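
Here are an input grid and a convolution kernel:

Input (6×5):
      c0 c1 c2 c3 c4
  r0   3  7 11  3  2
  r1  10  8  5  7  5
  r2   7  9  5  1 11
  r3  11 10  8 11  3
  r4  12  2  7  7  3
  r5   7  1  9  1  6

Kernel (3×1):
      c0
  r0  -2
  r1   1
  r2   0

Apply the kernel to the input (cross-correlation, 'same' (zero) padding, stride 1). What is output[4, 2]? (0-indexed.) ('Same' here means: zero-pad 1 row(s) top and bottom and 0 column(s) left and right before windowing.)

-9

The receptive field on the zero-padded input at this output position is [8 / 7 / 9]. Elementwise product with the kernel and sum: 8·-2 + 7·1.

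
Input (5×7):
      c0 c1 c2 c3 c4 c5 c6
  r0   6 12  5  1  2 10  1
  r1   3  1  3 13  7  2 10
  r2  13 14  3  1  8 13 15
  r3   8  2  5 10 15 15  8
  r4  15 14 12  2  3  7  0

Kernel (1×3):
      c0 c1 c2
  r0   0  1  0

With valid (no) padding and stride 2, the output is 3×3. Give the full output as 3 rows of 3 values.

12 1 10
14 1 13
14 2 7

Output[0,0]: The receptive field on the input at this output position is [6 12 5]. Elementwise product with the kernel and sum: 12·1.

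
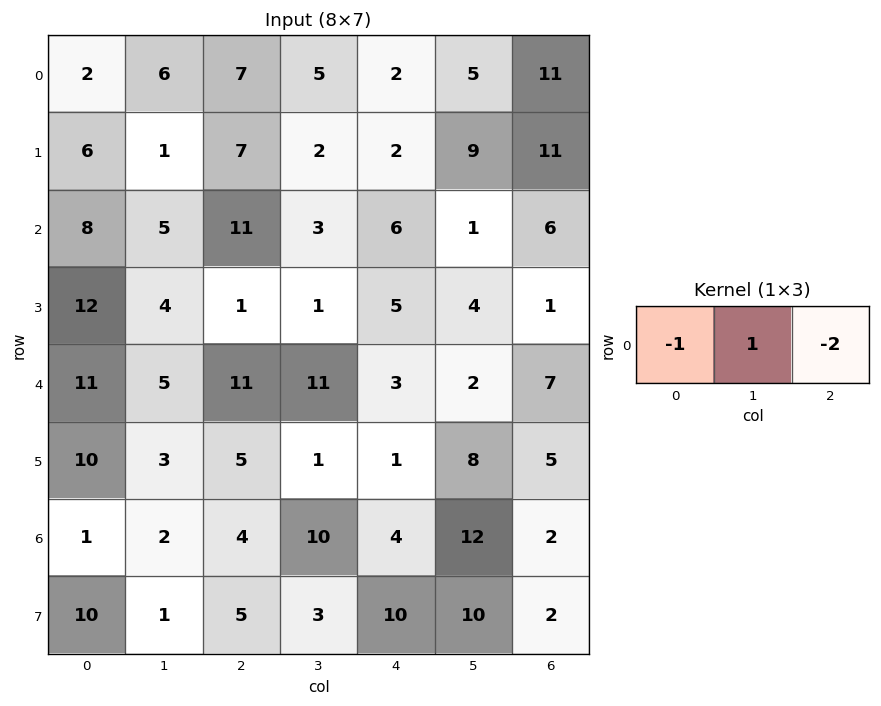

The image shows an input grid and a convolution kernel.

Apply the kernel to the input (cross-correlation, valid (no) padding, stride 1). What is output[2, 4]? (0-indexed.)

-17

The receptive field on the input at this output position is [6 1 6]. Elementwise product with the kernel and sum: 6·-1 + 1·1 + 6·-2.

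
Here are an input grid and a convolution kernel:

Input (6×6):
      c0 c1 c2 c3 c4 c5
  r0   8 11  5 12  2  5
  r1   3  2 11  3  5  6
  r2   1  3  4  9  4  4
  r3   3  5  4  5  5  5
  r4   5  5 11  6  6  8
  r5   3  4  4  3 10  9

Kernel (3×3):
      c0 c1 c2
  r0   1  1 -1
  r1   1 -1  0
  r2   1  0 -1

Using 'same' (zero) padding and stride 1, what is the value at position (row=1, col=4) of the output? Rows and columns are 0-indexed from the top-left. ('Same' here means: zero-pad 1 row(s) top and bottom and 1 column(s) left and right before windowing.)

12

The receptive field on the zero-padded input at this output position is [12 2 5 / 3 5 6 / 9 4 4]. Elementwise product with the kernel and sum: 12·1 + 2·1 + 5·-1 + 3·1 + 5·-1 + 9·1 + 4·-1.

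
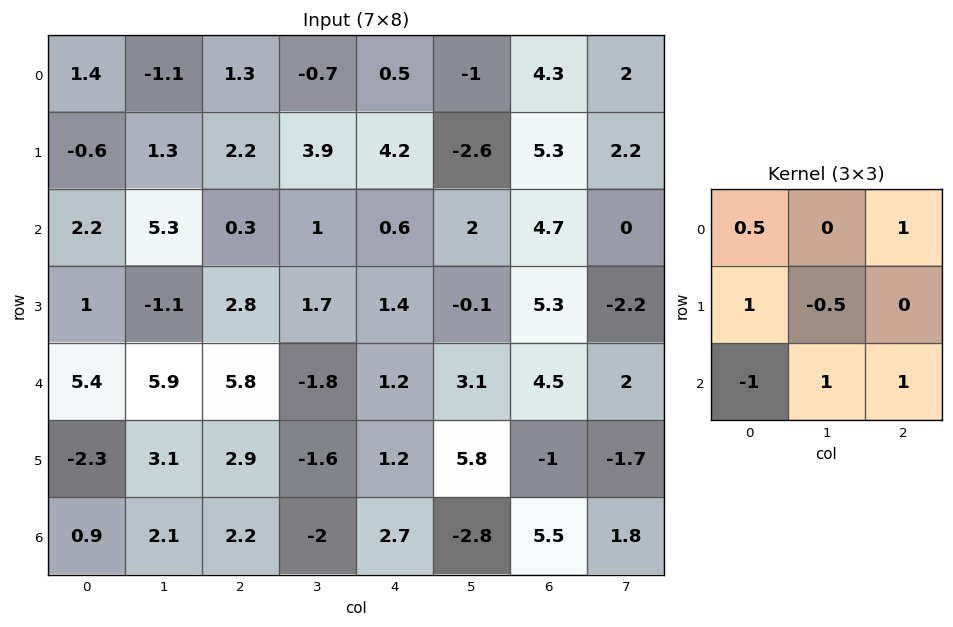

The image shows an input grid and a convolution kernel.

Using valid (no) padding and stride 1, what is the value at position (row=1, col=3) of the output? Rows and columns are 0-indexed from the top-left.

The receptive field on the input at this output position is [3.9 4.2 -2.6 / 1 0.6 2 / 1.7 1.4 -0.1]. Elementwise product with the kernel and sum: 3.9·0.5 + -2.6·1 + 1·1 + 0.6·-0.5 + 1.7·-1 + 1.4·1 + -0.1·1.

-0.35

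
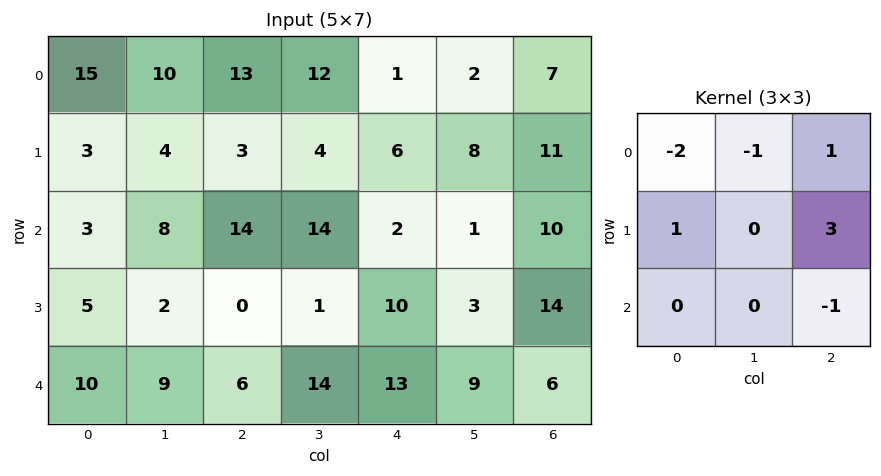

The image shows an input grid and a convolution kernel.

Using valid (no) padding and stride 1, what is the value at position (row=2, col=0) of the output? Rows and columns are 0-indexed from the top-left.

The receptive field on the input at this output position is [3 8 14 / 5 2 0 / 10 9 6]. Elementwise product with the kernel and sum: 3·-2 + 8·-1 + 14·1 + 5·1 + 0·3 + 6·-1.

-1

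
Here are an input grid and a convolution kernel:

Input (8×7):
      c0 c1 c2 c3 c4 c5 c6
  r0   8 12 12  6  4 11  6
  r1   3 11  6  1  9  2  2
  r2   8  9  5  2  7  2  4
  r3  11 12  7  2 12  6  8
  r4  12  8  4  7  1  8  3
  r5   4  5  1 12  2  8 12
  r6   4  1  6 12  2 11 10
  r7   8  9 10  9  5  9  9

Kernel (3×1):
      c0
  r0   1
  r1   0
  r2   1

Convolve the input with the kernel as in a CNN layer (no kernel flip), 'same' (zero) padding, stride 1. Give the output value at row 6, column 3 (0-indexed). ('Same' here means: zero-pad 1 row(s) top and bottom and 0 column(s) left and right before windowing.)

The receptive field on the zero-padded input at this output position is [12 / 12 / 9]. Elementwise product with the kernel and sum: 12·1 + 9·1.

21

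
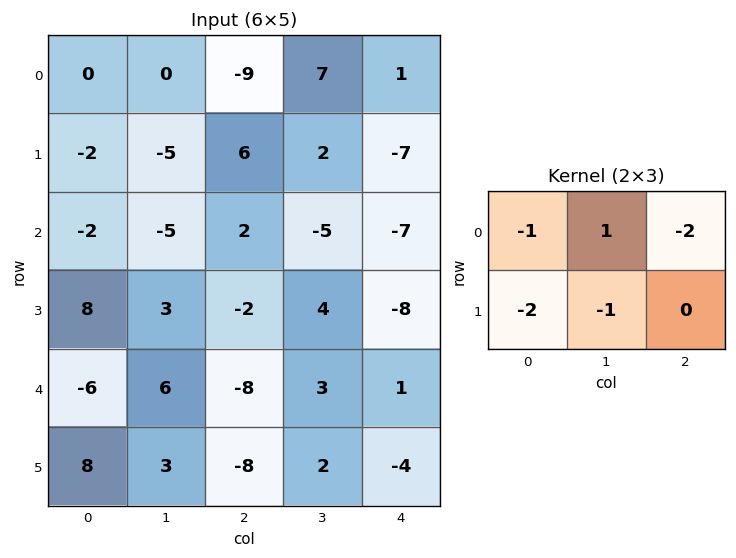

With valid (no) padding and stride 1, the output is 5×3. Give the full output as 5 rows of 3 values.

27 -19 0
-6 15 11
-26 13 7
5 -17 35
9 -18 23

Output[0,0]: The receptive field on the input at this output position is [0 0 -9 / -2 -5 6]. Elementwise product with the kernel and sum: 0·-1 + 0·1 + -9·-2 + -2·-2 + -5·-1.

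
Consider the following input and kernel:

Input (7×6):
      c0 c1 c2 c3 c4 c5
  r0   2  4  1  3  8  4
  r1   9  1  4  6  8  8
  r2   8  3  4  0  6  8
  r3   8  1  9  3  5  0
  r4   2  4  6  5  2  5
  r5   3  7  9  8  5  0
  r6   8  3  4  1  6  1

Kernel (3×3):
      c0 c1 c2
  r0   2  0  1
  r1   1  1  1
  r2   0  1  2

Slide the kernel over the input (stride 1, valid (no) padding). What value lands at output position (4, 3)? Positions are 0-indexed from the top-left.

36

The receptive field on the input at this output position is [5 2 5 / 8 5 0 / 1 6 1]. Elementwise product with the kernel and sum: 5·2 + 5·1 + 8·1 + 5·1 + 0·1 + 6·1 + 1·2.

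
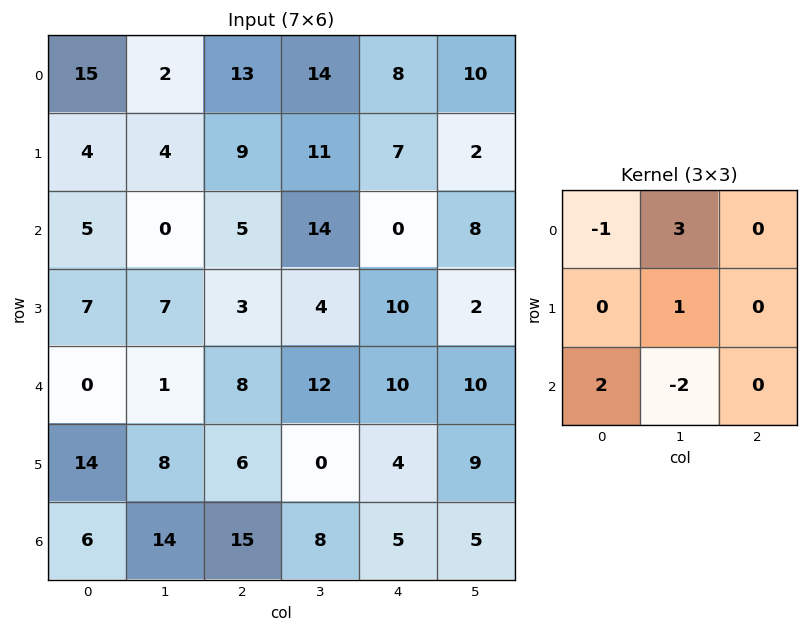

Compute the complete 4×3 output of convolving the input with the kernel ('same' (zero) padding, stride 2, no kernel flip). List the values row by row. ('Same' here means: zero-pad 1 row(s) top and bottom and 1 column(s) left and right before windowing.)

Output[0,0]: The receptive field on the zero-padded input at this output position is [0 0 0 / 0 15 2 / 0 4 4]. Elementwise product with the kernel and sum: 0·-1 + 0·3 + 15·1 + 0·2 + 4·-2.

7 3 16
3 36 -2
-7 14 28
48 25 17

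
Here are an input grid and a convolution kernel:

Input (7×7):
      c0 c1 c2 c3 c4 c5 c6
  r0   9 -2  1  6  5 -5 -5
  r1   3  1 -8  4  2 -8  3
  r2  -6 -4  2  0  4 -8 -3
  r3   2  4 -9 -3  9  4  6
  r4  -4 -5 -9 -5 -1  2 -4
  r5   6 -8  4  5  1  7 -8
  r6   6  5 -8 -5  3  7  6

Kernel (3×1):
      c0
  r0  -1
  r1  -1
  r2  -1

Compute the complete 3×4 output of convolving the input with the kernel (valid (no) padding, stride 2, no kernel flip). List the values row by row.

-6 5 -11 5
8 16 -12 1
-8 13 -3 6

Output[0,0]: The receptive field on the input at this output position is [9 / 3 / -6]. Elementwise product with the kernel and sum: 9·-1 + 3·-1 + -6·-1.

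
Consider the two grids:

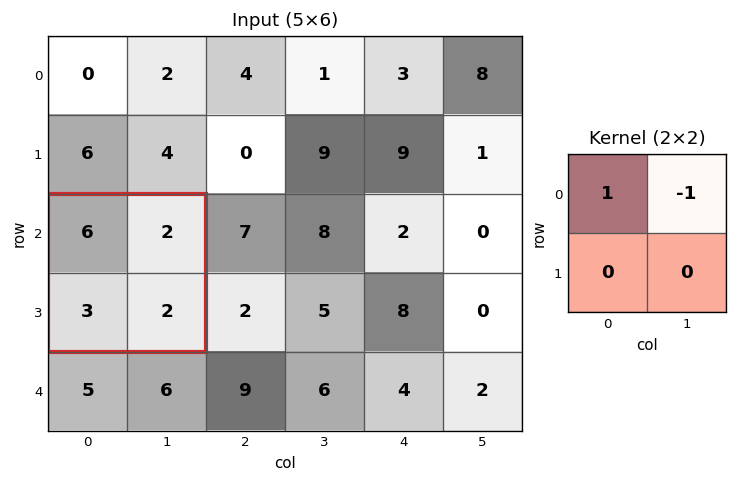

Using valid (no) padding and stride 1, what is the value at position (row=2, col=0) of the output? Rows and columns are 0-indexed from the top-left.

4

The receptive field on the input at this output position is [6 2 / 3 2]. Elementwise product with the kernel and sum: 6·1 + 2·-1.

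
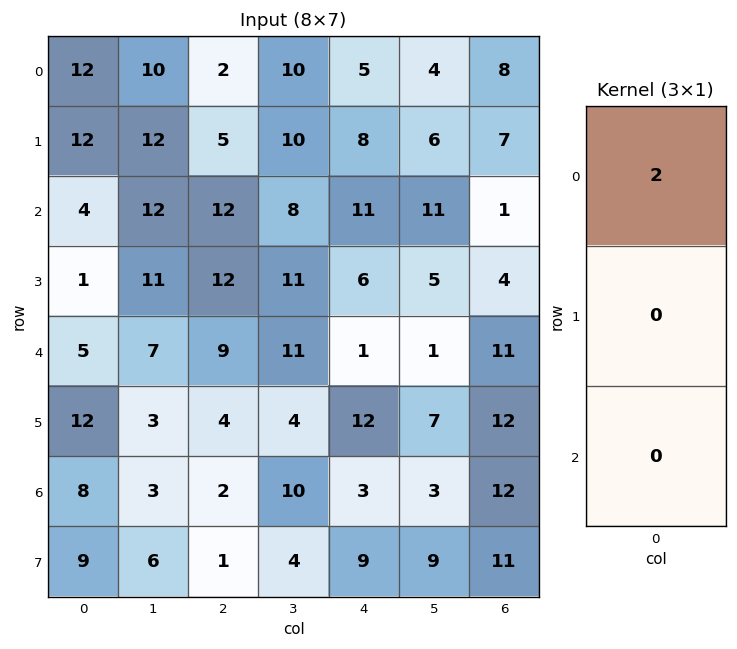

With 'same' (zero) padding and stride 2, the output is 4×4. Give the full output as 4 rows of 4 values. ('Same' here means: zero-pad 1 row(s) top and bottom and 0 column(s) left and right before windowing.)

Output[0,0]: The receptive field on the zero-padded input at this output position is [0 / 12 / 12]. Elementwise product with the kernel and sum: 0·2.

0 0 0 0
24 10 16 14
2 24 12 8
24 8 24 24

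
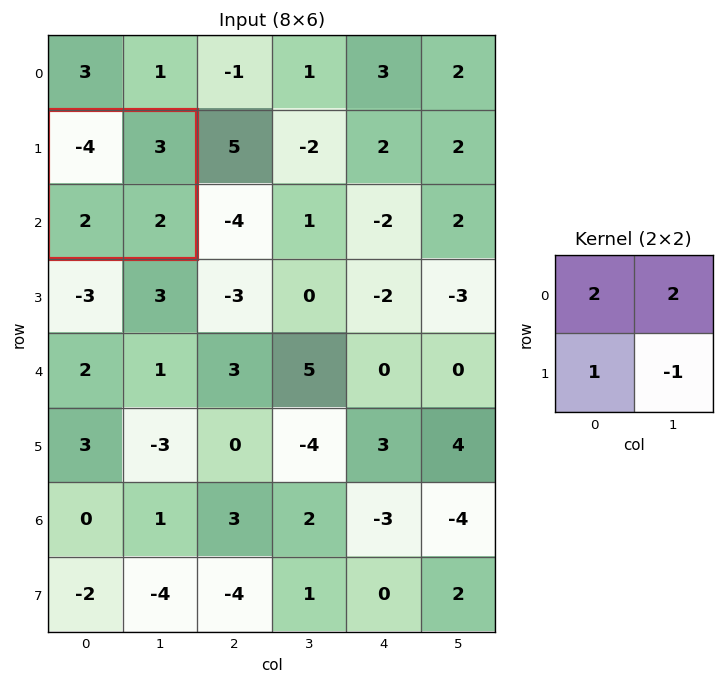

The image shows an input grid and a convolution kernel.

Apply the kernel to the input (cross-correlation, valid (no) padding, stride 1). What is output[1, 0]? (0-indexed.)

-2

The receptive field on the input at this output position is [-4 3 / 2 2]. Elementwise product with the kernel and sum: -4·2 + 3·2 + 2·1 + 2·-1.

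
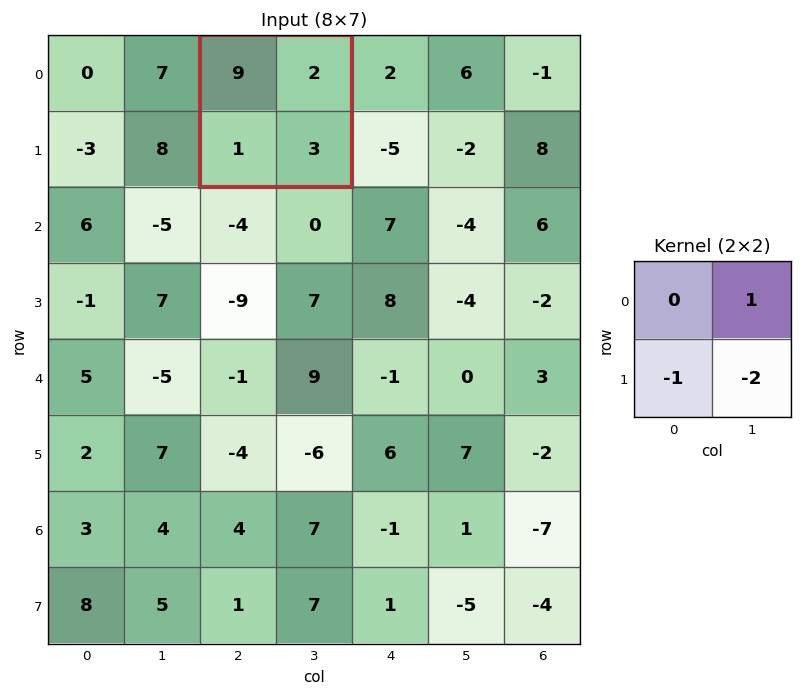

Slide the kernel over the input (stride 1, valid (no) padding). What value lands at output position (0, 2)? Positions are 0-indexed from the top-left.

-5

The receptive field on the input at this output position is [9 2 / 1 3]. Elementwise product with the kernel and sum: 2·1 + 1·-1 + 3·-2.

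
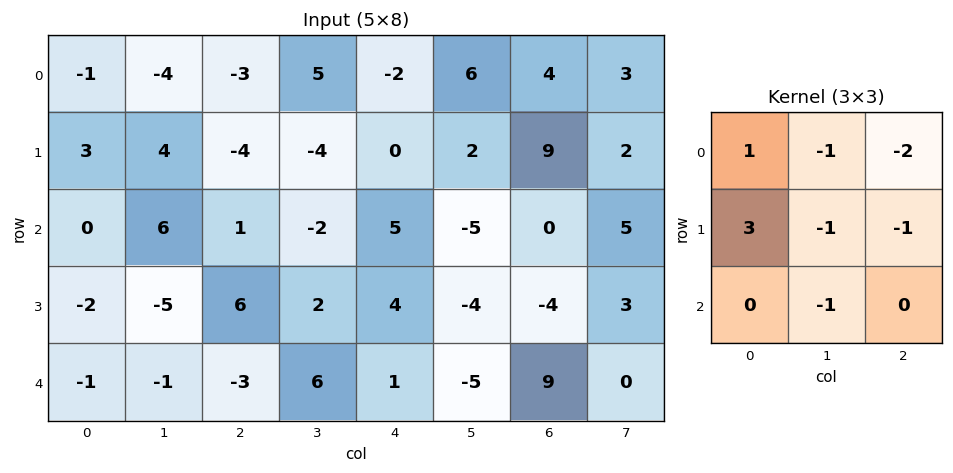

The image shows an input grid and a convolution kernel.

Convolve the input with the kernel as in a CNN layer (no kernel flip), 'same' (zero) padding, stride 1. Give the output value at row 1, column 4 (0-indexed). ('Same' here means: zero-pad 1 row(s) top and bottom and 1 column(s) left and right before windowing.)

The receptive field on the zero-padded input at this output position is [5 -2 6 / -4 0 2 / -2 5 -5]. Elementwise product with the kernel and sum: 5·1 + -2·-1 + 6·-2 + -4·3 + 0·-1 + 2·-1 + 5·-1.

-24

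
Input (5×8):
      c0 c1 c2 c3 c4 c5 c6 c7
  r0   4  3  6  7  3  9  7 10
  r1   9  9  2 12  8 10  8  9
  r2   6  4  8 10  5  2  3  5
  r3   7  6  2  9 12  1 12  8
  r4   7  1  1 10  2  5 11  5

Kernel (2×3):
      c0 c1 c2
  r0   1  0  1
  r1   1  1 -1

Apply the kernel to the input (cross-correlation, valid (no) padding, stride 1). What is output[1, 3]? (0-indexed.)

35

The receptive field on the input at this output position is [12 8 10 / 10 5 2]. Elementwise product with the kernel and sum: 12·1 + 10·1 + 10·1 + 5·1 + 2·-1.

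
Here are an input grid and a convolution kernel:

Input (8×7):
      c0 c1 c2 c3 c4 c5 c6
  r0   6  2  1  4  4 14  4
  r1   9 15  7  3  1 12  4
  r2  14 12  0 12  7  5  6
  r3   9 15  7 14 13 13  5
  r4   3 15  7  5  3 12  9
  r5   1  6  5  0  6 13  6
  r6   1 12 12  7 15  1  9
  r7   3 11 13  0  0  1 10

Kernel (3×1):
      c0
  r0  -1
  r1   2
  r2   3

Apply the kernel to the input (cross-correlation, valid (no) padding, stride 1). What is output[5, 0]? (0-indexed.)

10

The receptive field on the input at this output position is [1 / 1 / 3]. Elementwise product with the kernel and sum: 1·-1 + 1·2 + 3·3.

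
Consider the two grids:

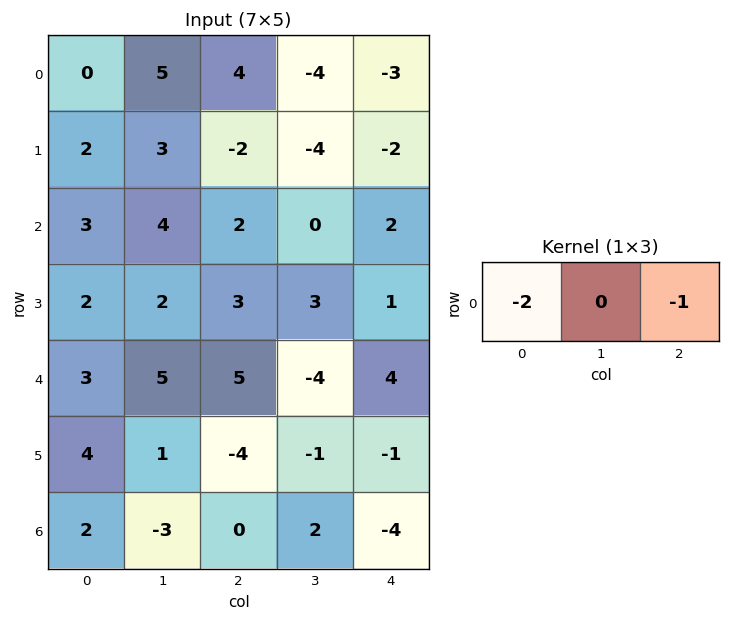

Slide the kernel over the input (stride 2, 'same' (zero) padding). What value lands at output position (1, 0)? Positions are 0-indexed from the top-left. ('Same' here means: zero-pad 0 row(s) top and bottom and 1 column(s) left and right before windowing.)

-4

The receptive field on the zero-padded input at this output position is [0 3 4]. Elementwise product with the kernel and sum: 0·-2 + 4·-1.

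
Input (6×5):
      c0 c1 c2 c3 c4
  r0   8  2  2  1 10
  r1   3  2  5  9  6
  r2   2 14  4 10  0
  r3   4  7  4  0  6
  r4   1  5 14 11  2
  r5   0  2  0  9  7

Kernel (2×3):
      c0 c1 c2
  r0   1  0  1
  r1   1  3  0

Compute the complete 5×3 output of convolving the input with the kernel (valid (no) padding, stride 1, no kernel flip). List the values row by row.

Output[0,0]: The receptive field on the input at this output position is [8 2 2 / 3 2 5]. Elementwise product with the kernel and sum: 8·1 + 2·1 + 3·1 + 2·3.
Output[0,1]: The receptive field on the input at this output position is [2 2 1 / 2 5 9]. Elementwise product with the kernel and sum: 2·1 + 1·1 + 2·1 + 5·3.

19 20 44
52 37 45
31 43 8
24 54 57
21 18 43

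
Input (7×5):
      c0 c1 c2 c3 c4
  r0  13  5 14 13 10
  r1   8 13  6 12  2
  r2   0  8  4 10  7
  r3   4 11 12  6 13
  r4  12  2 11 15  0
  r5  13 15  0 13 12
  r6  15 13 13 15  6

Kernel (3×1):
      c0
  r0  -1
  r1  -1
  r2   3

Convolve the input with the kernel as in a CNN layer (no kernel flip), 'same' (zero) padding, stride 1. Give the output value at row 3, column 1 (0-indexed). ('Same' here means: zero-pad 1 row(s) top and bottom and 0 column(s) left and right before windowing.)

-13

The receptive field on the zero-padded input at this output position is [8 / 11 / 2]. Elementwise product with the kernel and sum: 8·-1 + 11·-1 + 2·3.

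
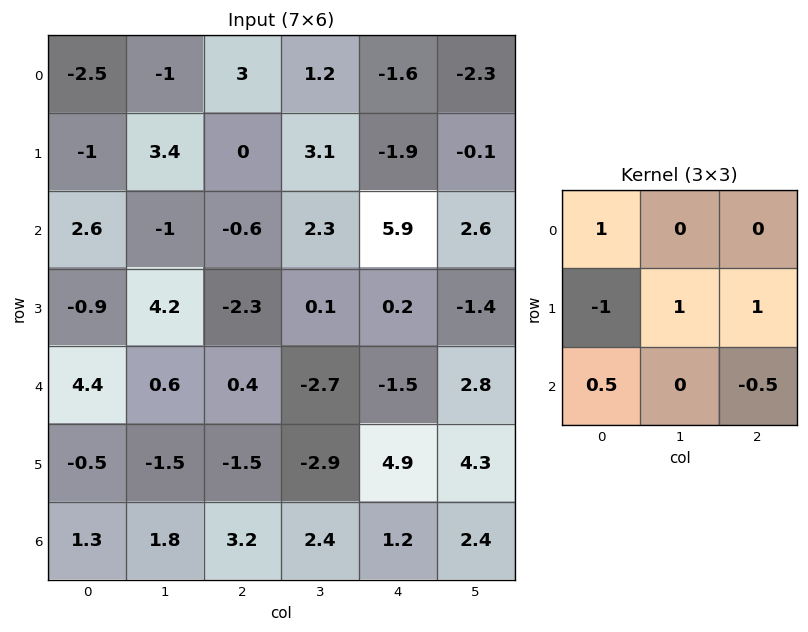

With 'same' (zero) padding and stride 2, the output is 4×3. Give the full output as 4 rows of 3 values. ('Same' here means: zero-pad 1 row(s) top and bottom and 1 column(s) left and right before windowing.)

Output[0,0]: The receptive field on the zero-padded input at this output position is [0 0 0 / 0 -2.5 -1 / 0 -1 3.4]. Elementwise product with the kernel and sum: 0·1 + 0·-1 + -2.5·1 + -1·1 + 0·0.5 + 3.4·-0.5.
Output[0,1]: The receptive field on the zero-padded input at this output position is [0 0 0 / -1 3 1.2 / 3.4 0 3.1]. Elementwise product with the kernel and sum: 0·1 + -1·-1 + 3·1 + 1.2·1 + 3.4·0.5 + 3.1·-0.5.

-5.2 5.35 -3.5
-0.5 8.15 10.05
5.75 2 0.5
3.1 2.3 -1.7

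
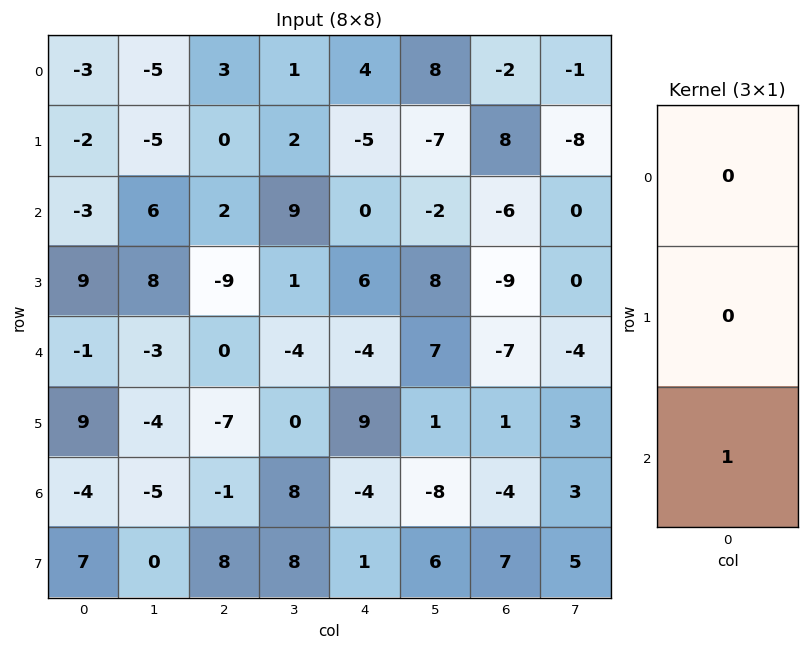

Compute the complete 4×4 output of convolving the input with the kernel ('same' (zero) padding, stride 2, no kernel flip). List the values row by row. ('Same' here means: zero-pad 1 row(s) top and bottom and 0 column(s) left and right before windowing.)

Output[0,0]: The receptive field on the zero-padded input at this output position is [0 / -3 / -2]. Elementwise product with the kernel and sum: -2·1.
Output[0,1]: The receptive field on the zero-padded input at this output position is [0 / 3 / 0]. Elementwise product with the kernel and sum: 0·1.

-2 0 -5 8
9 -9 6 -9
9 -7 9 1
7 8 1 7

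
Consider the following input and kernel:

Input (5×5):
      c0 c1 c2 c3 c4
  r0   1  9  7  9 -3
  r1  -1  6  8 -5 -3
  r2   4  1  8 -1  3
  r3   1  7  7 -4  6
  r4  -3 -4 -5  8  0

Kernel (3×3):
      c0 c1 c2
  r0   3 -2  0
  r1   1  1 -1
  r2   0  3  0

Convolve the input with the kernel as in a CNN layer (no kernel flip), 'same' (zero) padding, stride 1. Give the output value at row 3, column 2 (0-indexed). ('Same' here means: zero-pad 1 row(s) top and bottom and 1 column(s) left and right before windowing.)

-10

The receptive field on the zero-padded input at this output position is [1 8 -1 / 7 7 -4 / -4 -5 8]. Elementwise product with the kernel and sum: 1·3 + 8·-2 + 7·1 + 7·1 + -4·-1 + -5·3.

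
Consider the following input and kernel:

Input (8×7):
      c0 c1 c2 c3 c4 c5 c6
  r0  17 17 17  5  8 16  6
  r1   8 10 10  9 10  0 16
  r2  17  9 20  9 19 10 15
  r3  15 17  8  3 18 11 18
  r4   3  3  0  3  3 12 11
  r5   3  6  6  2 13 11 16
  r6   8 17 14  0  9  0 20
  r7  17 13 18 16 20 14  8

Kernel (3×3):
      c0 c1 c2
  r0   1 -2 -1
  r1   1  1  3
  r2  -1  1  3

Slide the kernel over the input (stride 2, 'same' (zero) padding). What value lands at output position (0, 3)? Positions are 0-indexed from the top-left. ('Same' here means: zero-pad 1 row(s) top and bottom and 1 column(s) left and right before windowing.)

38

The receptive field on the zero-padded input at this output position is [0 0 0 / 16 6 0 / 0 16 0]. Elementwise product with the kernel and sum: 0·1 + 0·-2 + 0·-1 + 16·1 + 6·1 + 0·3 + 0·-1 + 16·1 + 0·3.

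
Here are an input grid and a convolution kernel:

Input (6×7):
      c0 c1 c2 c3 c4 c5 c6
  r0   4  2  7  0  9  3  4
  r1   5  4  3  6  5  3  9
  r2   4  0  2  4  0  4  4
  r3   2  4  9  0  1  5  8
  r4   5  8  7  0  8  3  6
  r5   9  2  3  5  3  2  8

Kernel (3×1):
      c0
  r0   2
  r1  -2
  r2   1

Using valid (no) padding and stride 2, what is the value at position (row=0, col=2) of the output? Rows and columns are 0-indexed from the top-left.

The receptive field on the input at this output position is [9 / 5 / 0]. Elementwise product with the kernel and sum: 9·2 + 5·-2 + 0·1.

8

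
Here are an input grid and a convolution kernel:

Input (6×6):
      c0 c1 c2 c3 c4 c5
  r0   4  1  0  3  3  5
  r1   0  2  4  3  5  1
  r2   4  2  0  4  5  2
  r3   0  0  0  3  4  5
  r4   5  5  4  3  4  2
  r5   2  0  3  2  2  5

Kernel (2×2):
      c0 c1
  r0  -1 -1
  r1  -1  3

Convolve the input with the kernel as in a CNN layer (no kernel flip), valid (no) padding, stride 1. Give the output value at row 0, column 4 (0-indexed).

-10

The receptive field on the input at this output position is [3 5 / 5 1]. Elementwise product with the kernel and sum: 3·-1 + 5·-1 + 5·-1 + 1·3.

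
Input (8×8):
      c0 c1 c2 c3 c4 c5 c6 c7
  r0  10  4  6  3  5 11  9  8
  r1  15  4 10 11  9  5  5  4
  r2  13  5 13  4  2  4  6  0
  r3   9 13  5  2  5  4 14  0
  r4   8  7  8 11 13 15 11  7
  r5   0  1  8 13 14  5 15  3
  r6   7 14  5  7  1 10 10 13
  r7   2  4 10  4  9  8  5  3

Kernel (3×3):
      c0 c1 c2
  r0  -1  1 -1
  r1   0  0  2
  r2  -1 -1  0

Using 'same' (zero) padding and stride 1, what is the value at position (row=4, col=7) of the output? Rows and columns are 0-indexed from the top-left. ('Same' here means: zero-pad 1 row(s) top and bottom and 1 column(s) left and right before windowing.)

The receptive field on the zero-padded input at this output position is [14 0 0 / 11 7 0 / 15 3 0]. Elementwise product with the kernel and sum: 14·-1 + 0·1 + 0·-1 + 0·2 + 15·-1 + 3·-1.

-32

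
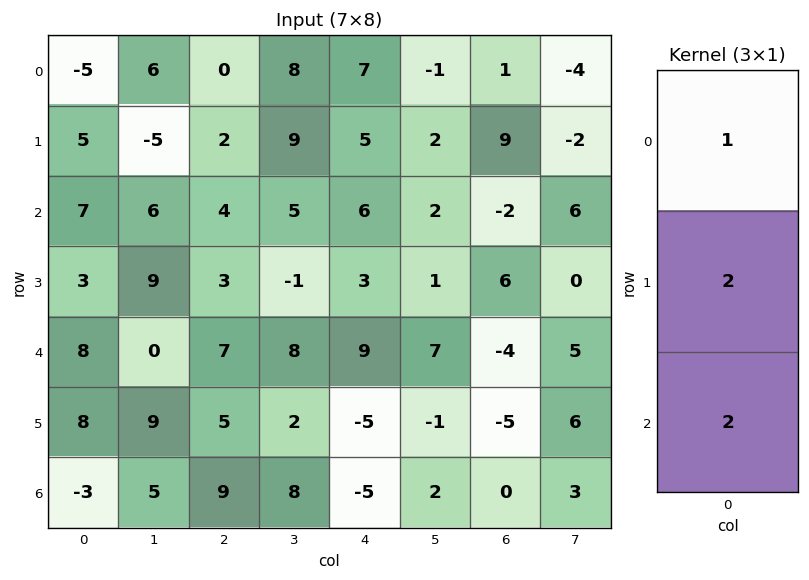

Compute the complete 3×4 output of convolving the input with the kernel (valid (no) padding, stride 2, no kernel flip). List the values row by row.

Output[0,0]: The receptive field on the input at this output position is [-5 / 5 / 7]. Elementwise product with the kernel and sum: -5·1 + 5·2 + 7·2.

19 12 29 15
29 24 30 2
18 35 -11 -14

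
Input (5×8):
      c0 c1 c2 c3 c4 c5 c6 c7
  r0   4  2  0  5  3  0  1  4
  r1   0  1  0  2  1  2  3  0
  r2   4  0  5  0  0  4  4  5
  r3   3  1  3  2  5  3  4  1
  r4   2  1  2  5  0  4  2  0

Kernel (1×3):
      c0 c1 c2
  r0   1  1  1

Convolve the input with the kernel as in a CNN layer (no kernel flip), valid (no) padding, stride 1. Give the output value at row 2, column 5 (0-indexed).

13

The receptive field on the input at this output position is [4 4 5]. Elementwise product with the kernel and sum: 4·1 + 4·1 + 5·1.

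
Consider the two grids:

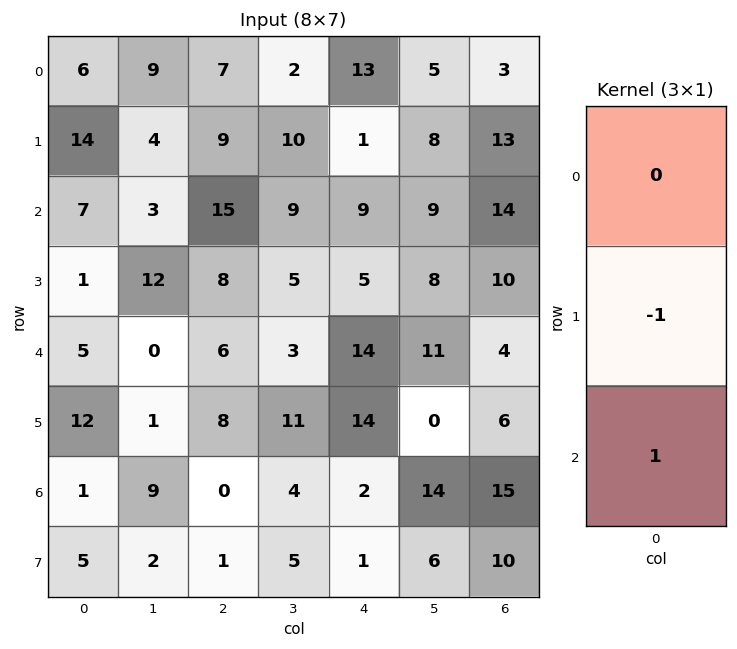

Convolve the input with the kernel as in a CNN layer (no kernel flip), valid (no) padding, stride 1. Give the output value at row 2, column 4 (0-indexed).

The receptive field on the input at this output position is [9 / 5 / 14]. Elementwise product with the kernel and sum: 5·-1 + 14·1.

9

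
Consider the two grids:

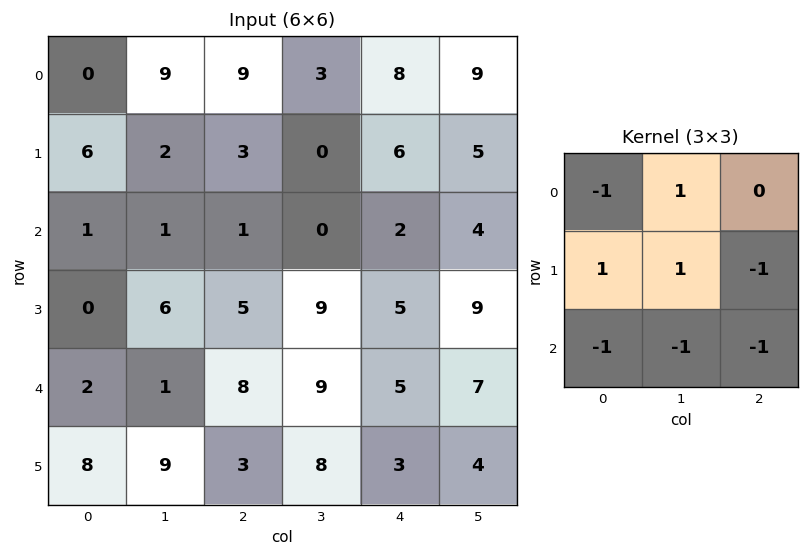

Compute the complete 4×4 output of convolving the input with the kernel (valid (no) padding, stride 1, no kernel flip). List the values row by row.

11 3 -12 0
-14 -17 -23 -19
-10 -16 -14 -14
-19 -21 2 -12

Output[0,0]: The receptive field on the input at this output position is [0 9 9 / 6 2 3 / 1 1 1]. Elementwise product with the kernel and sum: 0·-1 + 9·1 + 6·1 + 2·1 + 3·-1 + 1·-1 + 1·-1 + 1·-1.
Output[0,1]: The receptive field on the input at this output position is [9 9 3 / 2 3 0 / 1 1 0]. Elementwise product with the kernel and sum: 9·-1 + 9·1 + 2·1 + 3·1 + 0·-1 + 1·-1 + 1·-1 + 0·-1.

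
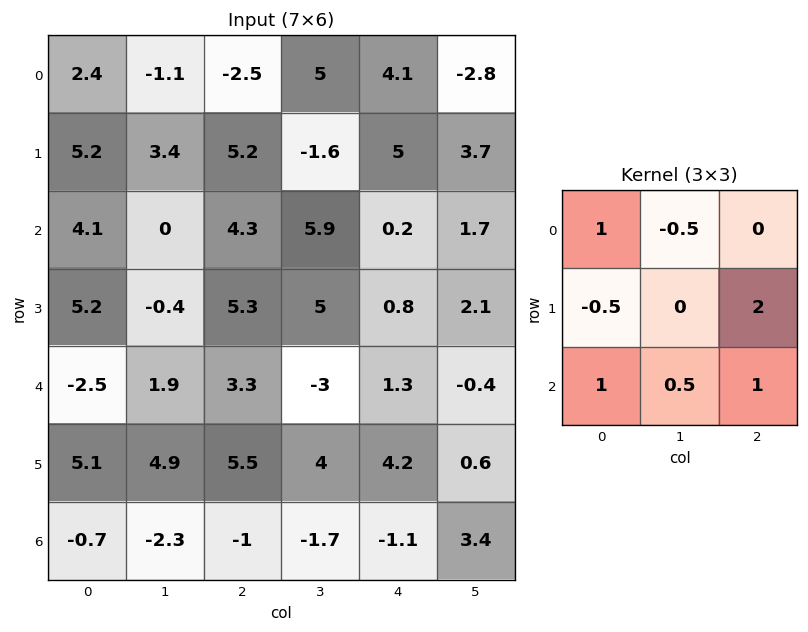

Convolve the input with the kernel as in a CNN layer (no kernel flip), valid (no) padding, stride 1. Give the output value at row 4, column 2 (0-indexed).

The receptive field on the input at this output position is [3.3 -3 1.3 / 5.5 4 4.2 / -1 -1.7 -1.1]. Elementwise product with the kernel and sum: 3.3·1 + -3·-0.5 + 5.5·-0.5 + 4.2·2 + -1·1 + -1.7·0.5 + -1.1·1.

7.5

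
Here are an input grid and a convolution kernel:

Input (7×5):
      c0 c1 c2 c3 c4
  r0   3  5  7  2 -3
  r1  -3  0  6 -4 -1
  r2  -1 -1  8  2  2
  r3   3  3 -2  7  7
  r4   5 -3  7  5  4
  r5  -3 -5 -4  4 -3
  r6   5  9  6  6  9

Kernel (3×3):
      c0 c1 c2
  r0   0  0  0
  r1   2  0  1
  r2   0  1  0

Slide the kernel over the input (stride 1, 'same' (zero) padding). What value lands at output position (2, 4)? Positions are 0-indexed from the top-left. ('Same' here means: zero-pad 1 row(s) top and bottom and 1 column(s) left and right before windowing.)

The receptive field on the zero-padded input at this output position is [-4 -1 0 / 2 2 0 / 7 7 0]. Elementwise product with the kernel and sum: 2·2 + 0·1 + 7·1.

11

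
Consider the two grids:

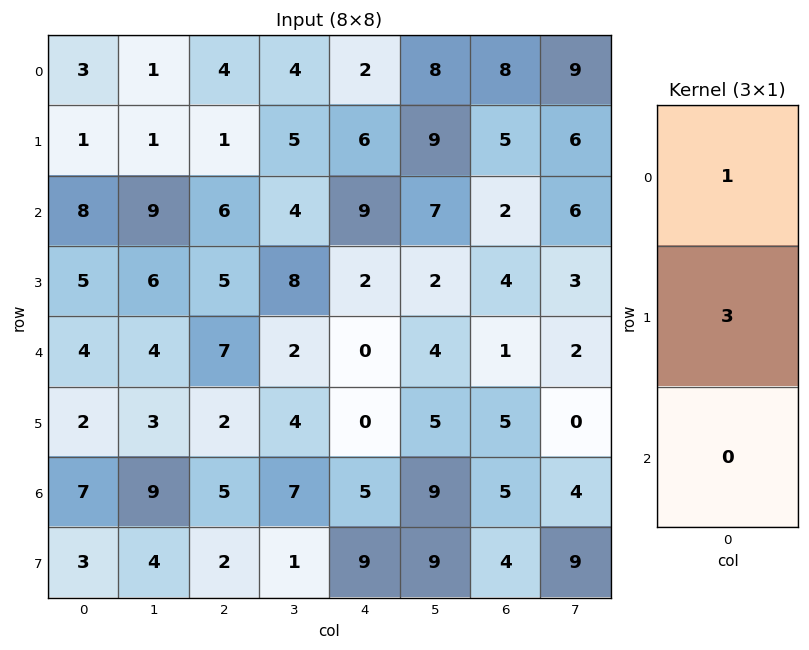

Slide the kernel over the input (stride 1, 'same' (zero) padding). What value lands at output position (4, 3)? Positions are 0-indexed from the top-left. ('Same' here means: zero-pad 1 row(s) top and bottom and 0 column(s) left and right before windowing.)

14

The receptive field on the zero-padded input at this output position is [8 / 2 / 4]. Elementwise product with the kernel and sum: 8·1 + 2·3.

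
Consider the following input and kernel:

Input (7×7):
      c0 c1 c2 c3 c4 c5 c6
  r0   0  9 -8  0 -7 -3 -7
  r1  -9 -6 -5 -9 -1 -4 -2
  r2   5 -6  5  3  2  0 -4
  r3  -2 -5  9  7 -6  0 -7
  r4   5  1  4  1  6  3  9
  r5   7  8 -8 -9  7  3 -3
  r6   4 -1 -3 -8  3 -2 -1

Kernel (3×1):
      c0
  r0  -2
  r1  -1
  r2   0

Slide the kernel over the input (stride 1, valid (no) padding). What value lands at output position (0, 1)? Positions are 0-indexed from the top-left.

-12

The receptive field on the input at this output position is [9 / -6 / -6]. Elementwise product with the kernel and sum: 9·-2 + -6·-1.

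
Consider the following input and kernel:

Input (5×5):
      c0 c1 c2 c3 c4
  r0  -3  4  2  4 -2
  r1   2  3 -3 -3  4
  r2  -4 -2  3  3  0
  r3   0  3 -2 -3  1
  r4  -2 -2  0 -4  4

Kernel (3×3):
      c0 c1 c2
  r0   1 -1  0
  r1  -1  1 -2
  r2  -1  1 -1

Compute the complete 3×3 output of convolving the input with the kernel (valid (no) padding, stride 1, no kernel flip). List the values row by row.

-1 4 -10
0 3 -2
5 2 -11

Output[0,0]: The receptive field on the input at this output position is [-3 4 2 / 2 3 -3 / -4 -2 3]. Elementwise product with the kernel and sum: -3·1 + 4·-1 + 2·-1 + 3·1 + -3·-2 + -4·-1 + -2·1 + 3·-1.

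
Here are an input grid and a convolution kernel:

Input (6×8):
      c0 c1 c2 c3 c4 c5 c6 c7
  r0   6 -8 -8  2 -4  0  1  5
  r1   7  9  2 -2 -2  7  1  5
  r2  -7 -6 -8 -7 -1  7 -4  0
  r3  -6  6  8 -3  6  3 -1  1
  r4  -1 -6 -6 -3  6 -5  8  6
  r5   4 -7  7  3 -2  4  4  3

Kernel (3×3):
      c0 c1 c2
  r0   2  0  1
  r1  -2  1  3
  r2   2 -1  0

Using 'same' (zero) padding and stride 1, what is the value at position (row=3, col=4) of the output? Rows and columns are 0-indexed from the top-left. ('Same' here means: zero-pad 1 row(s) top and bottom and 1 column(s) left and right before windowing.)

2

The receptive field on the zero-padded input at this output position is [-7 -1 7 / -3 6 3 / -3 6 -5]. Elementwise product with the kernel and sum: -7·2 + 7·1 + -3·-2 + 6·1 + 3·3 + -3·2 + 6·-1.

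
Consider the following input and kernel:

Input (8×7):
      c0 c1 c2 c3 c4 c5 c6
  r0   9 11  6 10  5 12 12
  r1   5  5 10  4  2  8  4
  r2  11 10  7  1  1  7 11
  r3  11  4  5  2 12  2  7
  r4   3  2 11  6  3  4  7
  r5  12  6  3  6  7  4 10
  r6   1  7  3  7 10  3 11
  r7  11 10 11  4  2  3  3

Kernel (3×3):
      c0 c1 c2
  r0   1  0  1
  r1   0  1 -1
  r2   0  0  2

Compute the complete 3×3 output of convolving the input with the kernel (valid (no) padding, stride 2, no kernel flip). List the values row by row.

24 15 43
39 4 21
23 33 26

Output[0,0]: The receptive field on the input at this output position is [9 11 6 / 5 5 10 / 11 10 7]. Elementwise product with the kernel and sum: 9·1 + 6·1 + 5·1 + 10·-1 + 7·2.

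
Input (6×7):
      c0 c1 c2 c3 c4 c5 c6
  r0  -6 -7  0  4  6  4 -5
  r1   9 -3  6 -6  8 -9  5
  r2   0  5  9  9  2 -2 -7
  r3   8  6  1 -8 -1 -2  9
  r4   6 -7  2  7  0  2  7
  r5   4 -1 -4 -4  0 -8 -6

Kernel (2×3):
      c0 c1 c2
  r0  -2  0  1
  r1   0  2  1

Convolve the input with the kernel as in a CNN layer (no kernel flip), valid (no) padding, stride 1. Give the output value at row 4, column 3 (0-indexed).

-20

The receptive field on the input at this output position is [7 0 2 / -4 0 -8]. Elementwise product with the kernel and sum: 7·-2 + 2·1 + 0·2 + -8·1.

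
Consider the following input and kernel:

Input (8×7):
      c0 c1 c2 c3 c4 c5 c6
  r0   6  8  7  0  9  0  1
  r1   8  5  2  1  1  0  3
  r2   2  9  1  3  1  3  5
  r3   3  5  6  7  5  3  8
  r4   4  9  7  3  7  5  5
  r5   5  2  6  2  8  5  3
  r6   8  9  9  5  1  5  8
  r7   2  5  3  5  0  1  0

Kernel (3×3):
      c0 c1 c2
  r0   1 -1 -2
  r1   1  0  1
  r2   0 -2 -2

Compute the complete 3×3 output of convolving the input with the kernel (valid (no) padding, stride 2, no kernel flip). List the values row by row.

-26 -16 -5
-32 -13 -19
-44 -8 -23

Output[0,0]: The receptive field on the input at this output position is [6 8 7 / 8 5 2 / 2 9 1]. Elementwise product with the kernel and sum: 6·1 + 8·-1 + 7·-2 + 8·1 + 2·1 + 9·-2 + 1·-2.
Output[0,1]: The receptive field on the input at this output position is [7 0 9 / 2 1 1 / 1 3 1]. Elementwise product with the kernel and sum: 7·1 + 0·-1 + 9·-2 + 2·1 + 1·1 + 3·-2 + 1·-2.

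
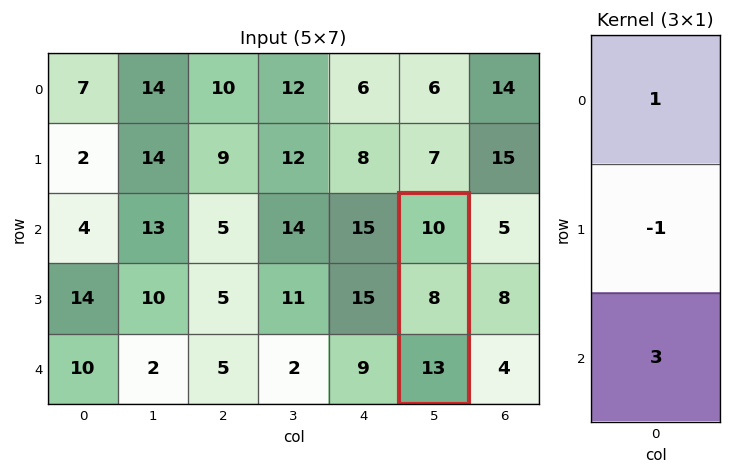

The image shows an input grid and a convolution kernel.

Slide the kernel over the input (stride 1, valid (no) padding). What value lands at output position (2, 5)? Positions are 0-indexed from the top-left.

41

The receptive field on the input at this output position is [10 / 8 / 13]. Elementwise product with the kernel and sum: 10·1 + 8·-1 + 13·3.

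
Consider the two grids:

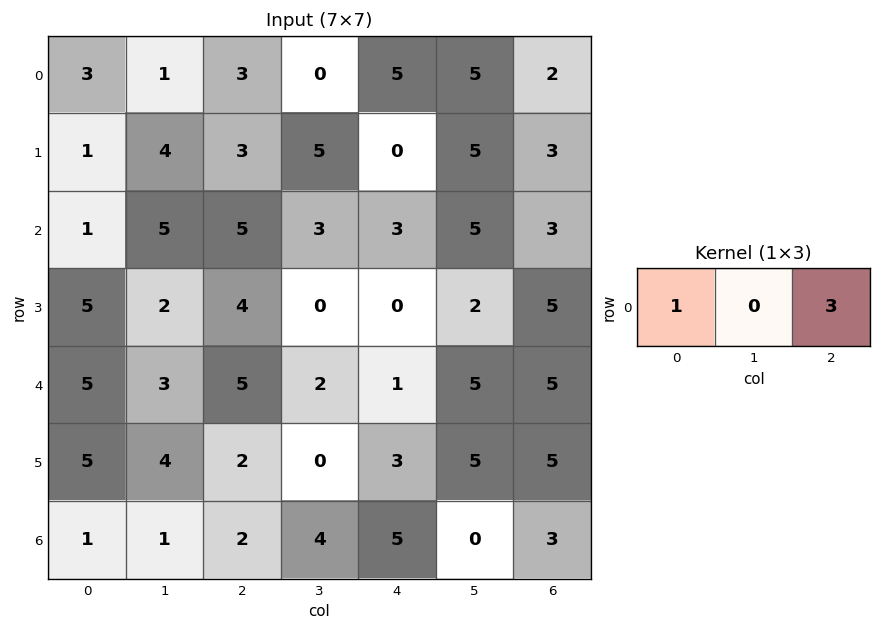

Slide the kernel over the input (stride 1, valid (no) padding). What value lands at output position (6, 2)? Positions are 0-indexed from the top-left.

The receptive field on the input at this output position is [2 4 5]. Elementwise product with the kernel and sum: 2·1 + 5·3.

17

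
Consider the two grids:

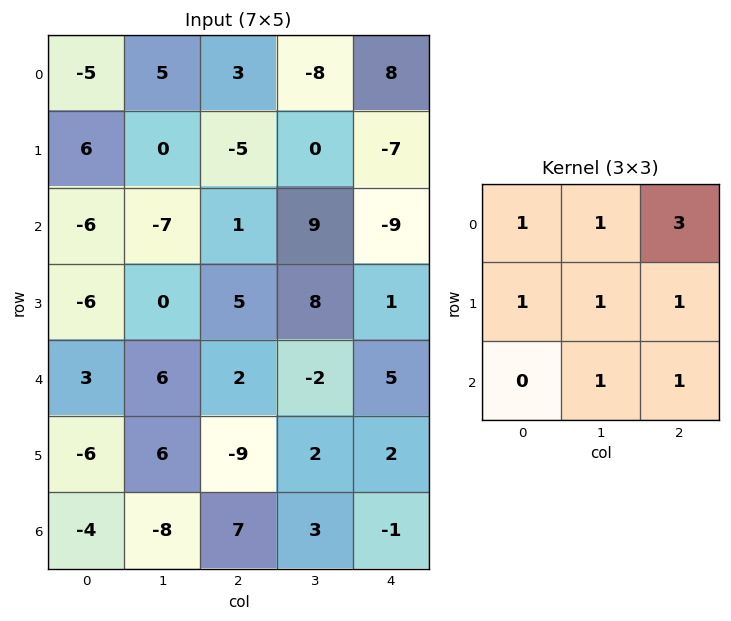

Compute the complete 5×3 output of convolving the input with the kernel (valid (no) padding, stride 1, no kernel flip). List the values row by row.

Output[0,0]: The receptive field on the input at this output position is [-5 5 3 / 6 0 -5 / -6 -7 1]. Elementwise product with the kernel and sum: -5·1 + 5·1 + 3·3 + 6·1 + 0·1 + -5·1 + -7·1 + 1·1.

4 -11 7
-16 11 -16
-3 34 0
17 28 25
5 11 12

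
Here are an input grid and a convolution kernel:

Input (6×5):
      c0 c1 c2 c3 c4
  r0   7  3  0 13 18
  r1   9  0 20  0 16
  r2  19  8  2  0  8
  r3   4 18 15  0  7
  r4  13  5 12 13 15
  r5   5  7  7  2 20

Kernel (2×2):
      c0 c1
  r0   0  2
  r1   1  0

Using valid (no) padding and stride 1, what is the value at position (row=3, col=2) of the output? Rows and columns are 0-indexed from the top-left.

12

The receptive field on the input at this output position is [15 0 / 12 13]. Elementwise product with the kernel and sum: 0·2 + 12·1.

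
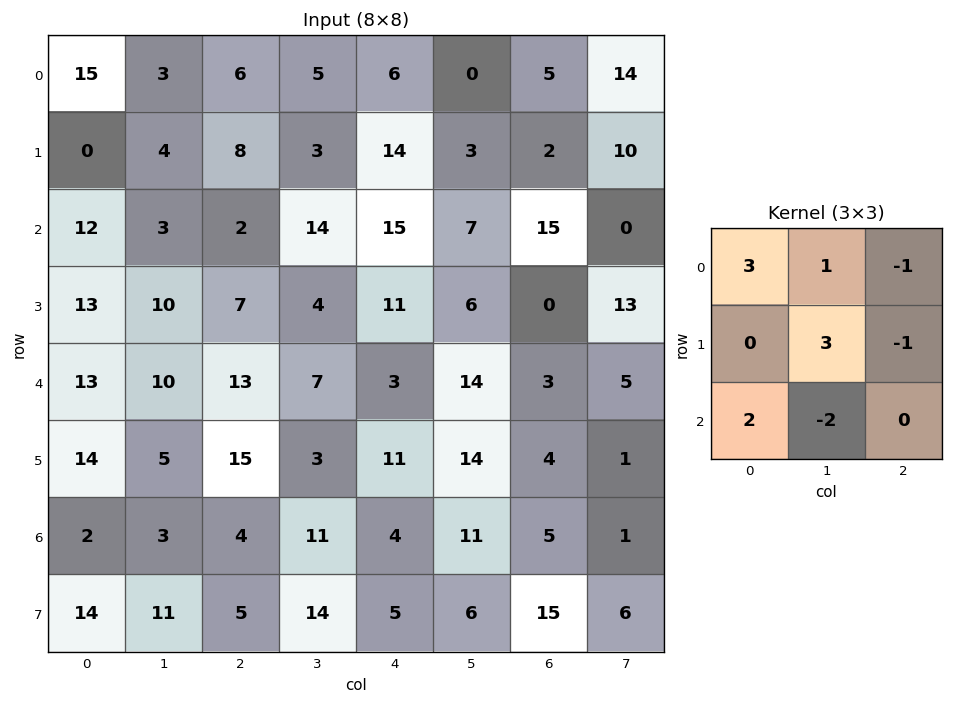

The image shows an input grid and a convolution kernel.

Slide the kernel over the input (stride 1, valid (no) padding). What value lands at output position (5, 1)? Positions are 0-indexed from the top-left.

40

The receptive field on the input at this output position is [5 15 3 / 3 4 11 / 11 5 14]. Elementwise product with the kernel and sum: 5·3 + 15·1 + 3·-1 + 4·3 + 11·-1 + 11·2 + 5·-2.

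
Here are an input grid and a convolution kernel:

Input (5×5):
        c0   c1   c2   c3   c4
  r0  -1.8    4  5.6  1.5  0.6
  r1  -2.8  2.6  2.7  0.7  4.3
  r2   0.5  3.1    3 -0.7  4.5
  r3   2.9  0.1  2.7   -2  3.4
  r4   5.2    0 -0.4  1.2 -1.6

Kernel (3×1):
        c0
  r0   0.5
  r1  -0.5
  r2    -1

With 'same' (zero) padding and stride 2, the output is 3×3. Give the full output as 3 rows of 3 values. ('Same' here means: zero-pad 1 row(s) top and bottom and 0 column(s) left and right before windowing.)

3.7 -5.5 -4.6
-4.55 -2.85 -3.5
-1.15 1.55 2.5

Output[0,0]: The receptive field on the zero-padded input at this output position is [0 / -1.8 / -2.8]. Elementwise product with the kernel and sum: 0·0.5 + -1.8·-0.5 + -2.8·-1.
Output[0,1]: The receptive field on the zero-padded input at this output position is [0 / 5.6 / 2.7]. Elementwise product with the kernel and sum: 0·0.5 + 5.6·-0.5 + 2.7·-1.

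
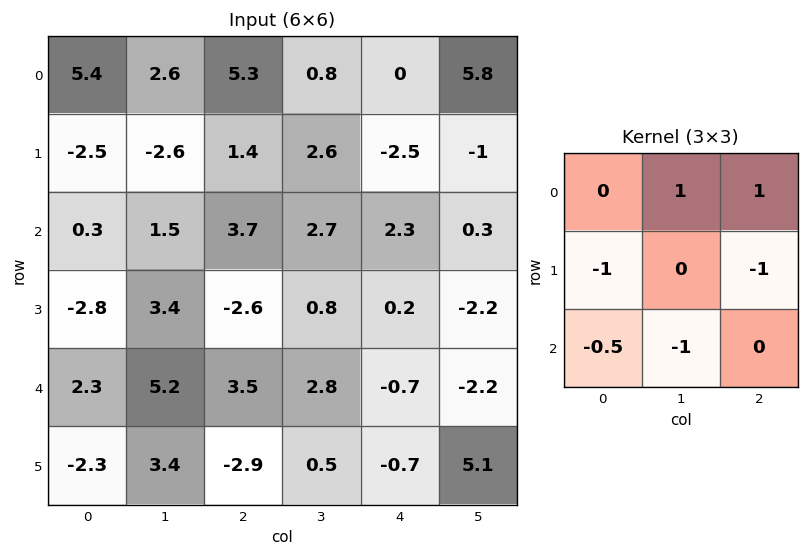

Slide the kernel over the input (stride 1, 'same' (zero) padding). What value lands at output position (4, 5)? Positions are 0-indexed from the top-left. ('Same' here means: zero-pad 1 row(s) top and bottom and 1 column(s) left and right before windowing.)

The receptive field on the zero-padded input at this output position is [0.2 -2.2 0 / -0.7 -2.2 0 / -0.7 5.1 0]. Elementwise product with the kernel and sum: -2.2·1 + 0·1 + -0.7·-1 + 0·-1 + -0.7·-0.5 + 5.1·-1.

-6.25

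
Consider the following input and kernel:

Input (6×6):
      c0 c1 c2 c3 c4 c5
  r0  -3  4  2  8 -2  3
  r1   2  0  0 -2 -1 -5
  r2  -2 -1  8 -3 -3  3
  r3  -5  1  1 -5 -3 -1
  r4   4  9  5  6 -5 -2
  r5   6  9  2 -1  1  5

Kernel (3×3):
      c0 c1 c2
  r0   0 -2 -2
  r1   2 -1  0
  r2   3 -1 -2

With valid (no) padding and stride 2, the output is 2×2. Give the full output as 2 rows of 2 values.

Output[0,0]: The receptive field on the input at this output position is [-3 4 2 / 2 0 0 / -2 -1 8]. Elementwise product with the kernel and sum: 4·-2 + 2·-2 + 2·2 + 0·-1 + -2·3 + -1·-1 + 8·-2.

-29 23
-32 38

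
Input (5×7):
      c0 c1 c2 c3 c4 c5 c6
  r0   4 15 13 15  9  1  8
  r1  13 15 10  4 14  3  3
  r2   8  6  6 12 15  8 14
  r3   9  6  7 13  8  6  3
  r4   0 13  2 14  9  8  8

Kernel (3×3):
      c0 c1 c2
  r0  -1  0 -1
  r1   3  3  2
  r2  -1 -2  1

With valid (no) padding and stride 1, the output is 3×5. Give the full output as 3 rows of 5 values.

Output[0,0]: The receptive field on the input at this output position is [4 15 13 / 13 15 10 / 8 6 6]. Elementwise product with the kernel and sum: 4·-1 + 13·-1 + 13·3 + 15·3 + 10·2 + 8·-1 + 6·-2 + 6·1.

73 47 33 10 23
17 34 35 67 63
21 44 34 31 2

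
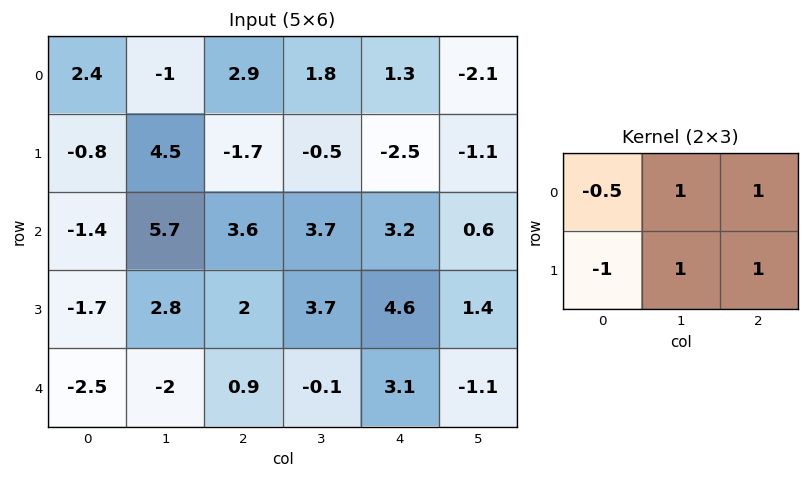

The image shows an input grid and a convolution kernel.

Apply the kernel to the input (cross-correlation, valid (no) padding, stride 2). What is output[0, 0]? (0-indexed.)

4.3

The receptive field on the input at this output position is [2.4 -1 2.9 / -0.8 4.5 -1.7]. Elementwise product with the kernel and sum: 2.4·-0.5 + -1·1 + 2.9·1 + -0.8·-1 + 4.5·1 + -1.7·1.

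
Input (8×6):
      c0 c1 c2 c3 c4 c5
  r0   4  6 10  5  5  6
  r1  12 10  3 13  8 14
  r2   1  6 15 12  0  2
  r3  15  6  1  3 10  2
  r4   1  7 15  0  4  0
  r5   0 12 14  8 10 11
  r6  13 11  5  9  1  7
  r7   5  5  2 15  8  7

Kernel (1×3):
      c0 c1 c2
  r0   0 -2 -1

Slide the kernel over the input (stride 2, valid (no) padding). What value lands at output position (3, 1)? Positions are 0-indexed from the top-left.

-19

The receptive field on the input at this output position is [5 9 1]. Elementwise product with the kernel and sum: 9·-2 + 1·-1.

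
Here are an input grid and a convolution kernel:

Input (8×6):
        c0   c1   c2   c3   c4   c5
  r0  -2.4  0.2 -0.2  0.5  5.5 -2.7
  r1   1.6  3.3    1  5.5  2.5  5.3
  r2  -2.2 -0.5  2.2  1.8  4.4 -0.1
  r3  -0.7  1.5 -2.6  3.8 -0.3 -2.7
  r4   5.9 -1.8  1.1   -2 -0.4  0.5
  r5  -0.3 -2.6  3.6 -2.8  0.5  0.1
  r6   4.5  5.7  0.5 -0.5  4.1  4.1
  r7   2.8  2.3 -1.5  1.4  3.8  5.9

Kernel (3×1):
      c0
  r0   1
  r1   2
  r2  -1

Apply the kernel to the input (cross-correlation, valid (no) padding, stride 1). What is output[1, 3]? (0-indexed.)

The receptive field on the input at this output position is [5.5 / 1.8 / 3.8]. Elementwise product with the kernel and sum: 5.5·1 + 1.8·2 + 3.8·-1.

5.3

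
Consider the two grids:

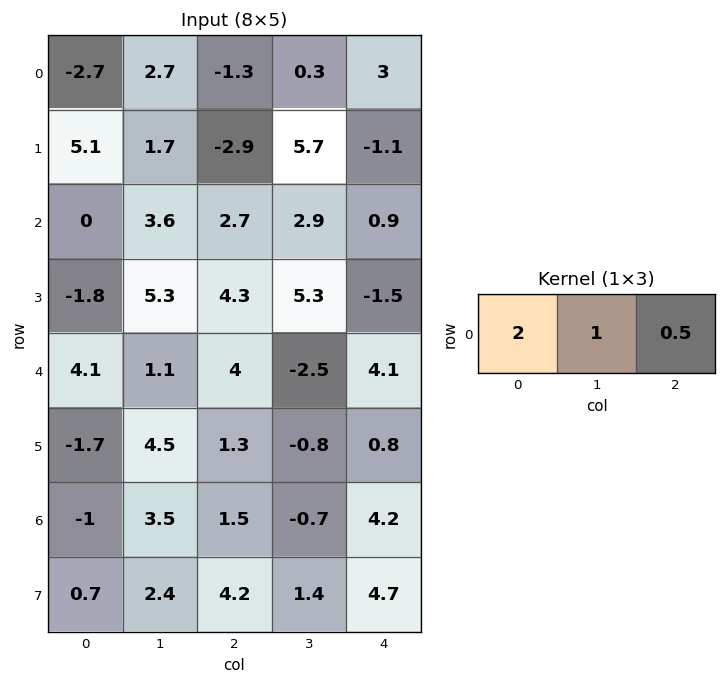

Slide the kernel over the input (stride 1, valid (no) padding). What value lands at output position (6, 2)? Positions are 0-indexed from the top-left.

The receptive field on the input at this output position is [1.5 -0.7 4.2]. Elementwise product with the kernel and sum: 1.5·2 + -0.7·1 + 4.2·0.5.

4.4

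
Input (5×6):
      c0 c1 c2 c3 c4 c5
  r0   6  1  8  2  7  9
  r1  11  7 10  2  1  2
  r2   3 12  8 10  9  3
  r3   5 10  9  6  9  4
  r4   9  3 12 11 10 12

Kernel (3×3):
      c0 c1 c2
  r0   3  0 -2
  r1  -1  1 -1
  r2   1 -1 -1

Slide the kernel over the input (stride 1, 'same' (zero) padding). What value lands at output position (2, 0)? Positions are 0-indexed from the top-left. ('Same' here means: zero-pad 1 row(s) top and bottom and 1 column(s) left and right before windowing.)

The receptive field on the zero-padded input at this output position is [0 11 7 / 0 3 12 / 0 5 10]. Elementwise product with the kernel and sum: 0·3 + 7·-2 + 0·-1 + 3·1 + 12·-1 + 0·1 + 5·-1 + 10·-1.

-38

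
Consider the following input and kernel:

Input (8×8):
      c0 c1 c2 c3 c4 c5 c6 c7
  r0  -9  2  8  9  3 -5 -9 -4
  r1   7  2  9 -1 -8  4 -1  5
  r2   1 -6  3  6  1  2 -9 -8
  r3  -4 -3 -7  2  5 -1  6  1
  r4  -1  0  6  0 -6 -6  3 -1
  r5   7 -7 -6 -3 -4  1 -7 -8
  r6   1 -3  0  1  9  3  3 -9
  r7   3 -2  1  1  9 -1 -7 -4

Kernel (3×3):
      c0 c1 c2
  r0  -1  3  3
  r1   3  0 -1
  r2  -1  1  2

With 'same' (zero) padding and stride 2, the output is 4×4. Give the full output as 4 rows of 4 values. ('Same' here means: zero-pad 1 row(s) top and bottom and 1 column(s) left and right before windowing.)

Output[0,0]: The receptive field on the zero-padded input at this output position is [0 0 0 / 0 -9 2 / 0 7 2]. Elementwise product with the kernel and sum: 0·-1 + 0·3 + 0·3 + 0·3 + 2·-1 + 0·-1 + 7·1 + 2·2.
Output[0,1]: The receptive field on the zero-padded input at this output position is [0 0 0 / 2 8 9 / 2 9 -1]. Elementwise product with the kernel and sum: 0·-1 + 0·3 + 0·3 + 2·3 + 9·-1 + 2·-1 + 9·1 + -1·2.

9 2 33 -6
23 -2 6 31
-28 -17 17 -19
2 -25 0 -42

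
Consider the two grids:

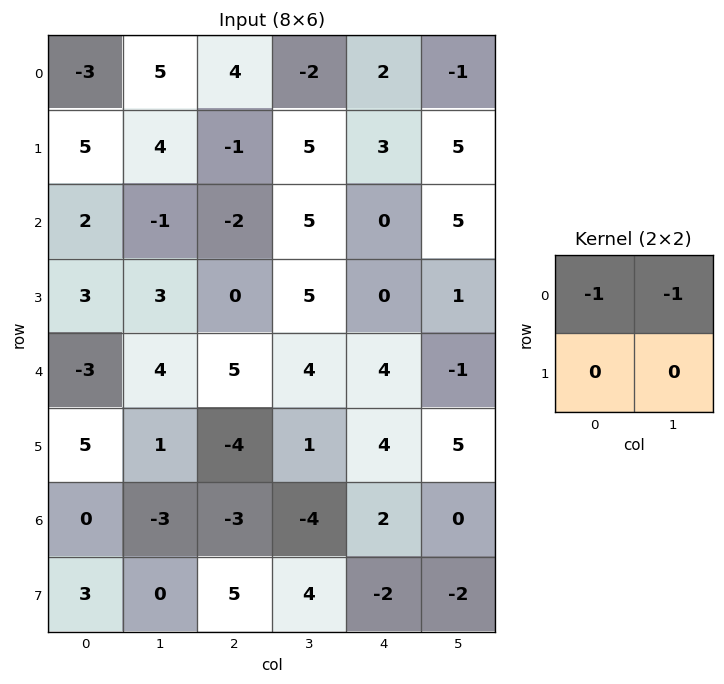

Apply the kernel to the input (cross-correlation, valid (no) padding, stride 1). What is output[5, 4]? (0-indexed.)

-9

The receptive field on the input at this output position is [4 5 / 2 0]. Elementwise product with the kernel and sum: 4·-1 + 5·-1.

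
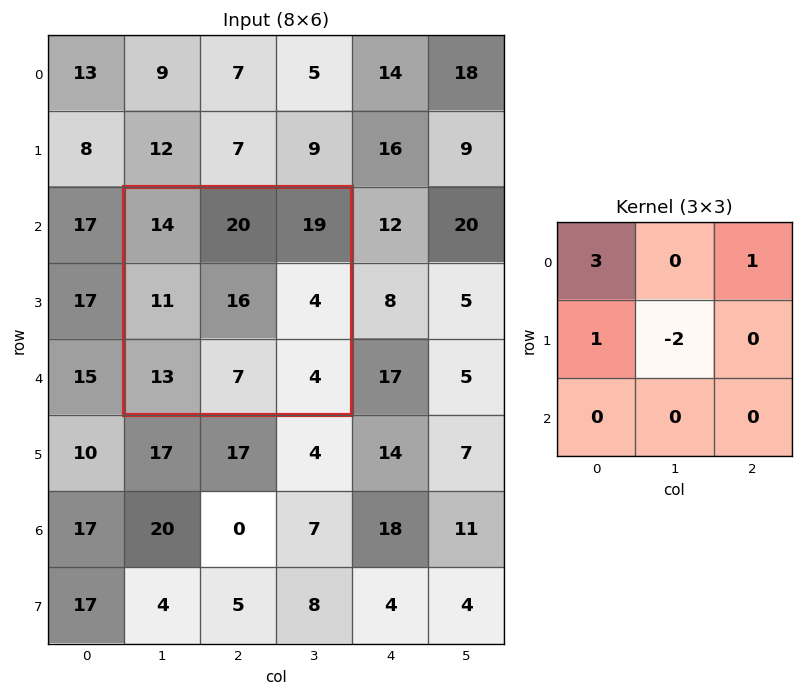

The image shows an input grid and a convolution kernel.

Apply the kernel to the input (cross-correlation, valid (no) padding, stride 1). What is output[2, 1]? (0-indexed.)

40

The receptive field on the input at this output position is [14 20 19 / 11 16 4 / 13 7 4]. Elementwise product with the kernel and sum: 14·3 + 19·1 + 11·1 + 16·-2.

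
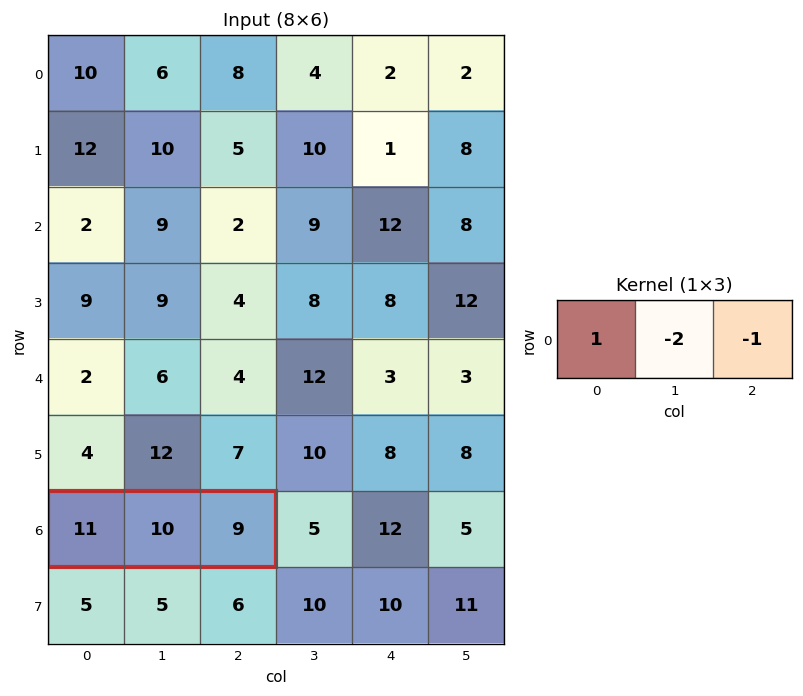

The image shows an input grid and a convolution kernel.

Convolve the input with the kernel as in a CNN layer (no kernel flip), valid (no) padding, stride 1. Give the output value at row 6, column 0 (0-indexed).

-18

The receptive field on the input at this output position is [11 10 9]. Elementwise product with the kernel and sum: 11·1 + 10·-2 + 9·-1.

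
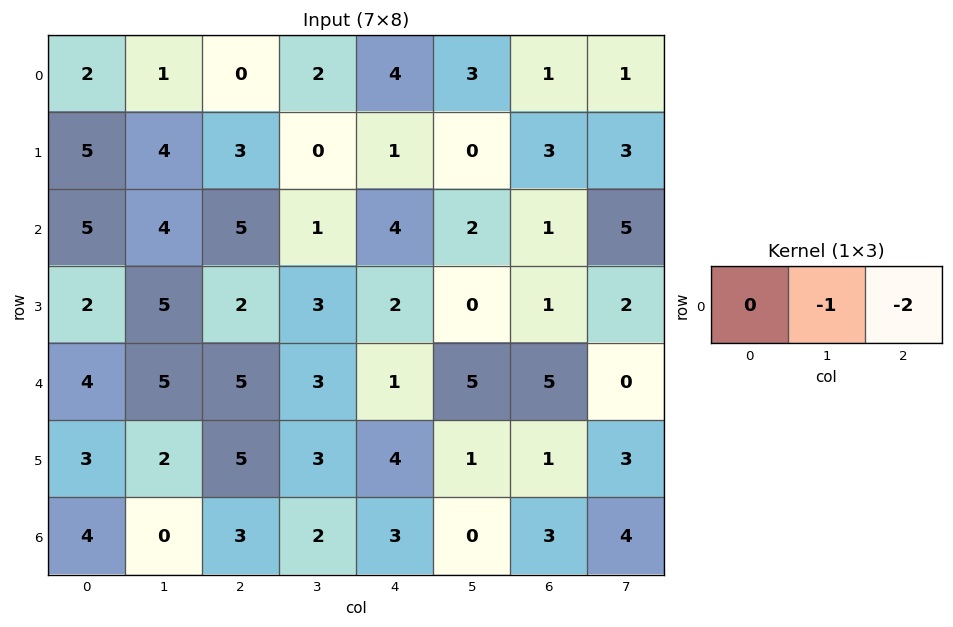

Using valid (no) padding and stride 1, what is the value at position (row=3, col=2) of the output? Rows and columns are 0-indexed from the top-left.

The receptive field on the input at this output position is [2 3 2]. Elementwise product with the kernel and sum: 3·-1 + 2·-2.

-7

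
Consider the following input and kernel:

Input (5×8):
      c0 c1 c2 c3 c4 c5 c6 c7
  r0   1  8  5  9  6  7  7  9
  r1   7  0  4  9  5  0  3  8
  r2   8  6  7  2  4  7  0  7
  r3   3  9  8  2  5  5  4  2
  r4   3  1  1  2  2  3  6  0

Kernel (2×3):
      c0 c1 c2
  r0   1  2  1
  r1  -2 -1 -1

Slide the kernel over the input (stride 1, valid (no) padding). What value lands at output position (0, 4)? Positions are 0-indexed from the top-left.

14

The receptive field on the input at this output position is [6 7 7 / 5 0 3]. Elementwise product with the kernel and sum: 6·1 + 7·2 + 7·1 + 5·-2 + 0·-1 + 3·-1.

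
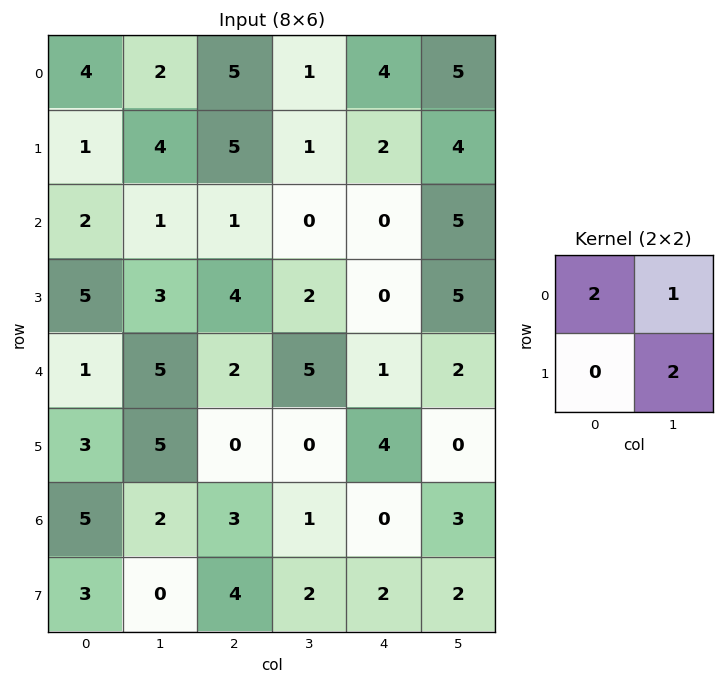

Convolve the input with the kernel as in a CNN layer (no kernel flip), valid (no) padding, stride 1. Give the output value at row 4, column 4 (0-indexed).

4

The receptive field on the input at this output position is [1 2 / 4 0]. Elementwise product with the kernel and sum: 1·2 + 2·1 + 0·2.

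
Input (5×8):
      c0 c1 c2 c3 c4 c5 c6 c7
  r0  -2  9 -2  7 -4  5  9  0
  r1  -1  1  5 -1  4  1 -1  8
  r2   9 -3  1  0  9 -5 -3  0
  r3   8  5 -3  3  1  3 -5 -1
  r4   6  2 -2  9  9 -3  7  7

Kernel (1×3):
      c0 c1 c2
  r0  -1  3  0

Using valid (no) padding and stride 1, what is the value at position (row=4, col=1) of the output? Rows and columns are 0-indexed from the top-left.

-8

The receptive field on the input at this output position is [2 -2 9]. Elementwise product with the kernel and sum: 2·-1 + -2·3.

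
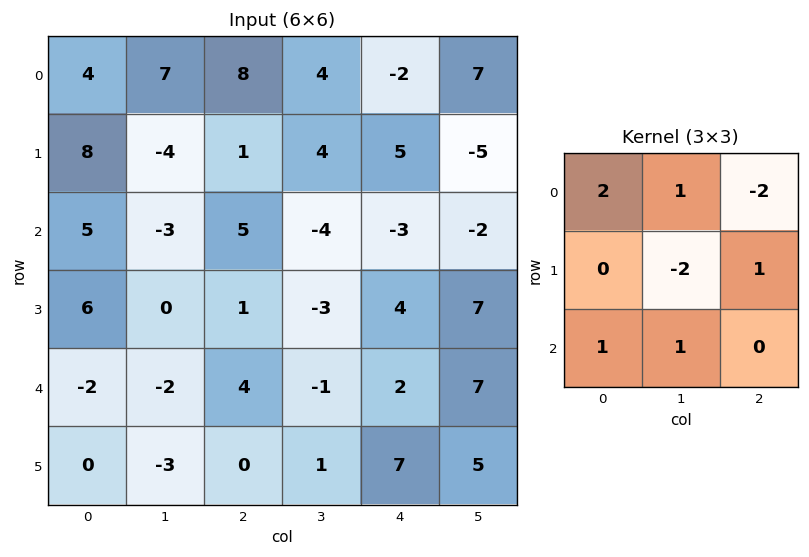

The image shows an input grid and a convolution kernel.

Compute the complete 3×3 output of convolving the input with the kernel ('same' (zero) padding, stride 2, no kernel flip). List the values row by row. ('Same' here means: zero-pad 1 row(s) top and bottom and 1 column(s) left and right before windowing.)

7 -15 20
9 -28 28
8 -5 -5

Output[0,0]: The receptive field on the zero-padded input at this output position is [0 0 0 / 0 4 7 / 0 8 -4]. Elementwise product with the kernel and sum: 0·2 + 0·1 + 0·-2 + 4·-2 + 7·1 + 0·1 + 8·1.
Output[0,1]: The receptive field on the zero-padded input at this output position is [0 0 0 / 7 8 4 / -4 1 4]. Elementwise product with the kernel and sum: 0·2 + 0·1 + 0·-2 + 8·-2 + 4·1 + -4·1 + 1·1.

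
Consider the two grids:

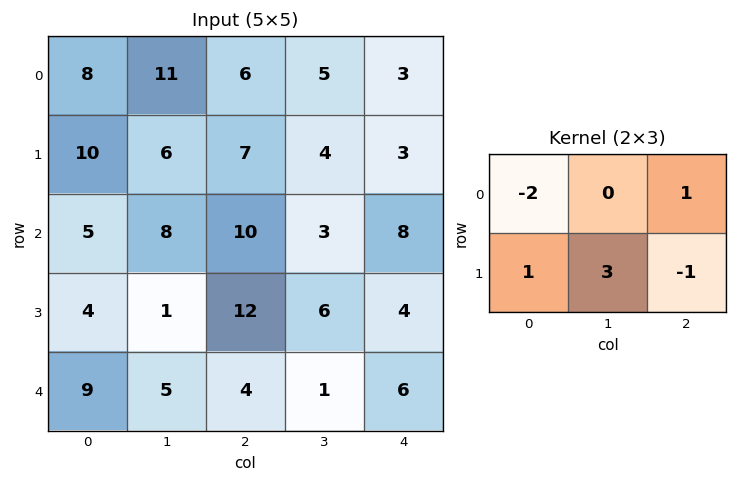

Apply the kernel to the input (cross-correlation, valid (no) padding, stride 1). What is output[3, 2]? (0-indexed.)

The receptive field on the input at this output position is [12 6 4 / 4 1 6]. Elementwise product with the kernel and sum: 12·-2 + 4·1 + 4·1 + 1·3 + 6·-1.

-19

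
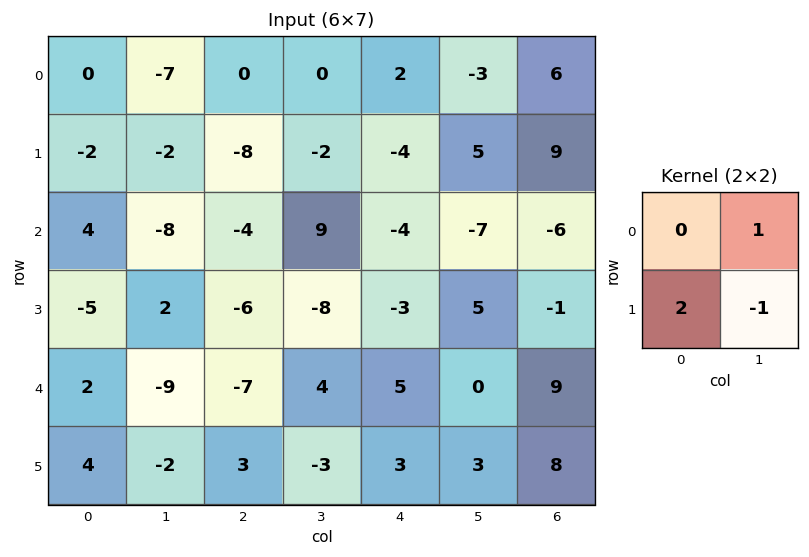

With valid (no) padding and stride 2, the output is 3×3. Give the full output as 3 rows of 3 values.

-9 -14 -16
-20 5 -18
1 13 3

Output[0,0]: The receptive field on the input at this output position is [0 -7 / -2 -2]. Elementwise product with the kernel and sum: -7·1 + -2·2 + -2·-1.
Output[0,1]: The receptive field on the input at this output position is [0 0 / -8 -2]. Elementwise product with the kernel and sum: 0·1 + -8·2 + -2·-1.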